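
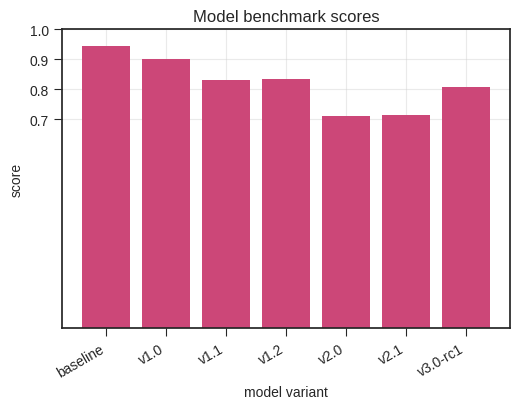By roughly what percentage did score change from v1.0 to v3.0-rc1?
v1.0 ≈ 0.9, v3.0-rc1 ≈ 0.8; (0.8 − 0.9) / 0.9 ≈ -11.1%.

≈ -11.1%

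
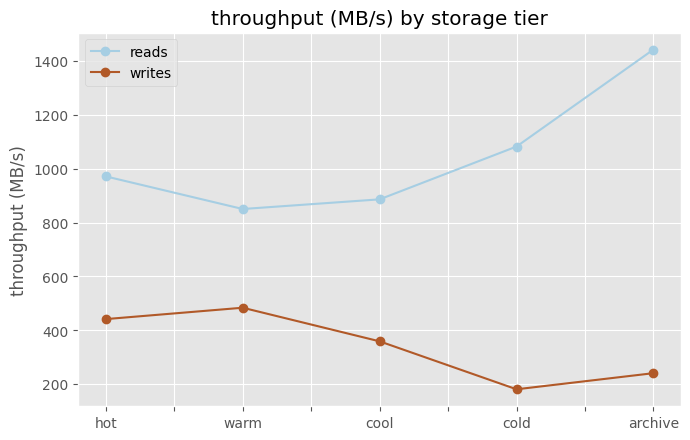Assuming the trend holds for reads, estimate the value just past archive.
≈ 1700

Last three: 800, 1000, 1400 → slope ≈ 300/step → next ≈ 1700.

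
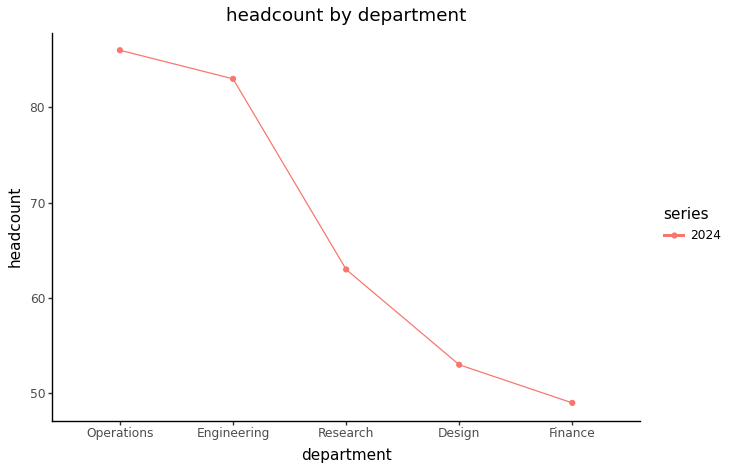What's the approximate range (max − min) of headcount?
≈ 35

Max Operations ≈ 85, min Finance ≈ 50; range ≈ 35.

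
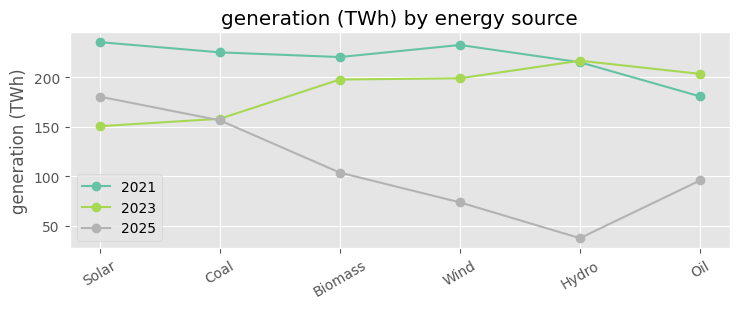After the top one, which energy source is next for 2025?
Top 3 for 2025: Solar ≈ 180, Coal ≈ 160, Biomass ≈ 100.

Coal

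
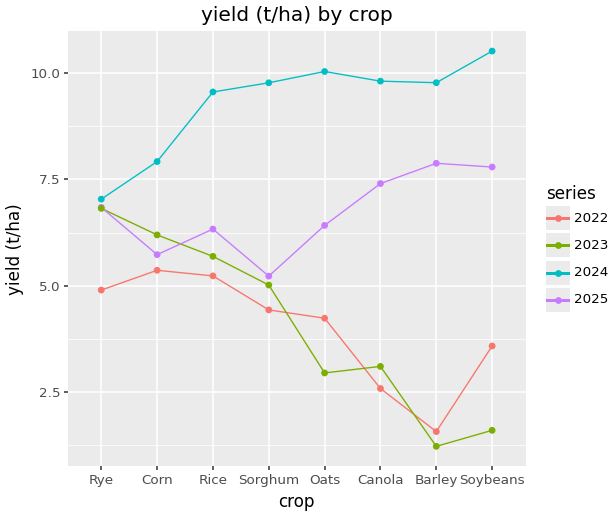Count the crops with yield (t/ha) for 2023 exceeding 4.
4

Above 4: Rye, Corn, Rice, Sorghum.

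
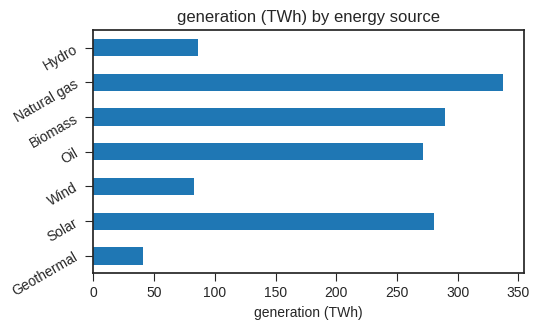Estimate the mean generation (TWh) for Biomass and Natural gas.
(300 + 350) / 2 ≈ 325.

≈ 325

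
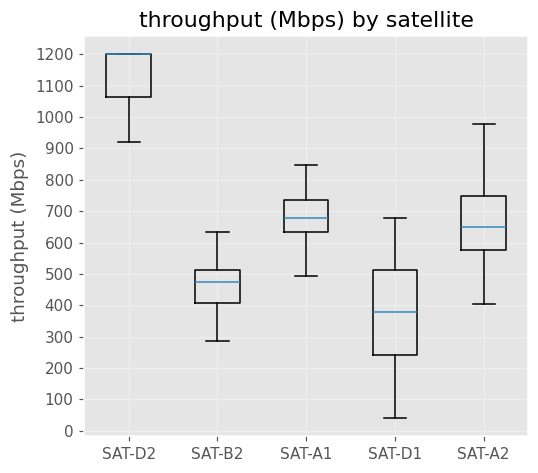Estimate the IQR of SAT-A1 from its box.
Q3 ≈ 700, Q1 ≈ 600; IQR ≈ 100.

≈ 100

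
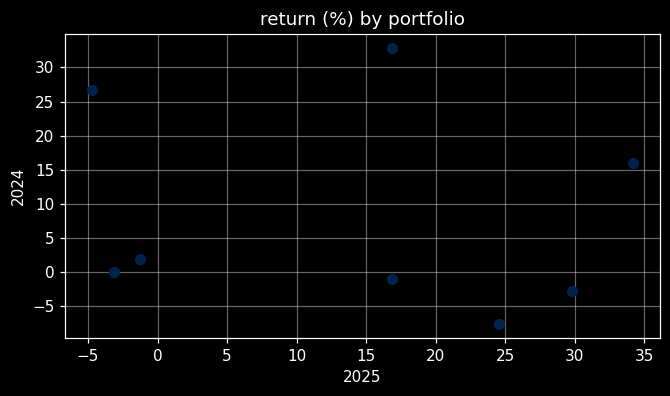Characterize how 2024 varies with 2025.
no clear correlation

Points are roughly uncorrelated; weak (|r| ≈ 0.2).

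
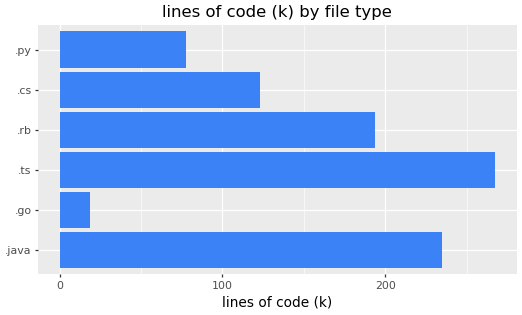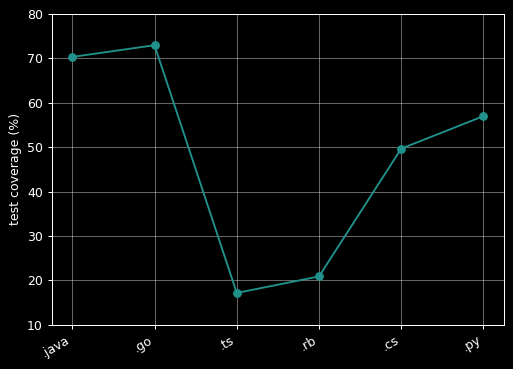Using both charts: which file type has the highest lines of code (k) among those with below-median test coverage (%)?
Chart 2 median test coverage (%) ≈ 50; below-median file types: .ts, .rb, .cs. Among those, .ts has the highest lines of code (k) (≈ 275).

.ts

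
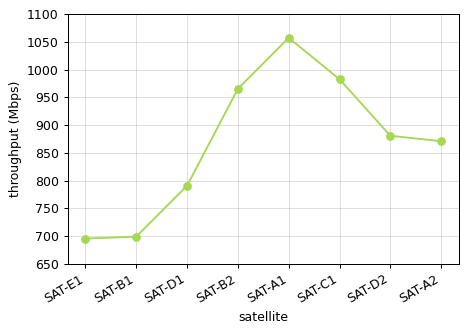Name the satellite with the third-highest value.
Top 4: SAT-A1 ≈ 1050, SAT-C1 ≈ 1000, SAT-B2 ≈ 950, SAT-D2 ≈ 900.

SAT-B2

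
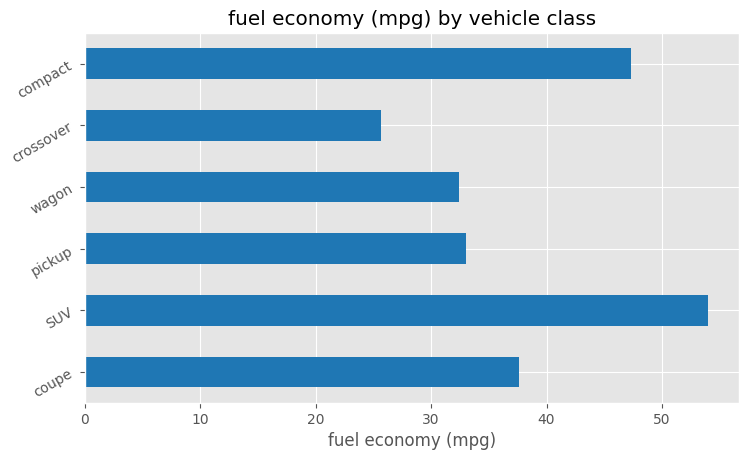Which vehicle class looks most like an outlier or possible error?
SUV ≈ 55; the rest sit between ≈ 25 and ≈ 45.

SUV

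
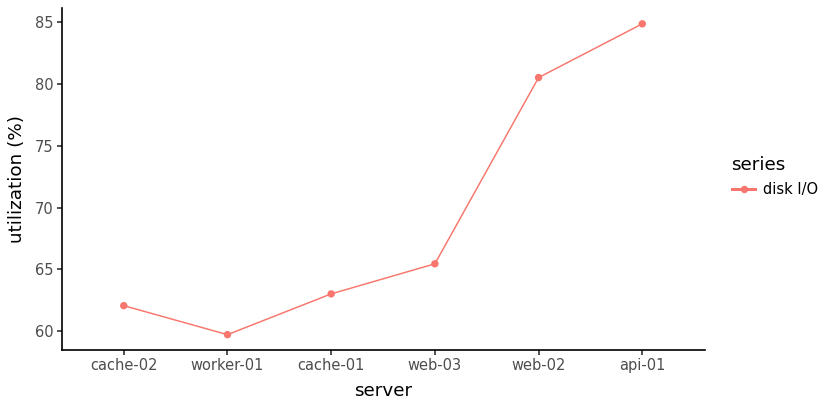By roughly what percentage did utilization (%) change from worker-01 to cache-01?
worker-01 ≈ 60, cache-01 ≈ 65; (65 − 60) / 60 ≈ +8.3%.

≈ +8.3%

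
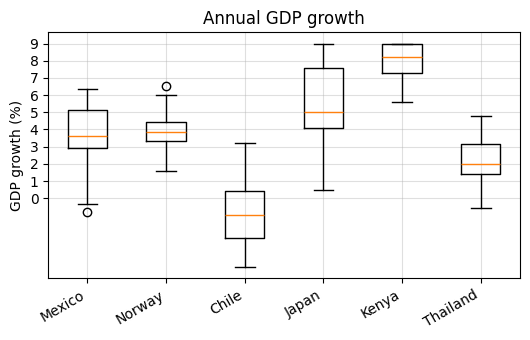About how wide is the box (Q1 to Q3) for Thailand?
Q3 ≈ 3, Q1 ≈ 1; IQR ≈ 2.

≈ 2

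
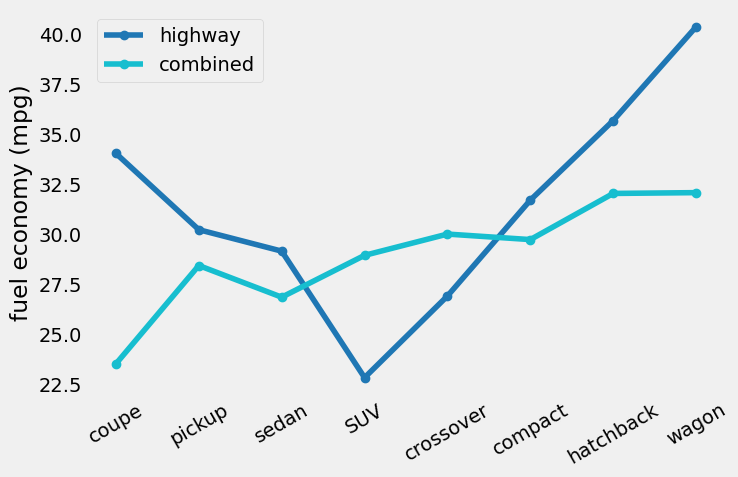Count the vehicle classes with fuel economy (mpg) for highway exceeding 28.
Above 28: coupe, pickup, sedan, compact, hatchback, wagon.

6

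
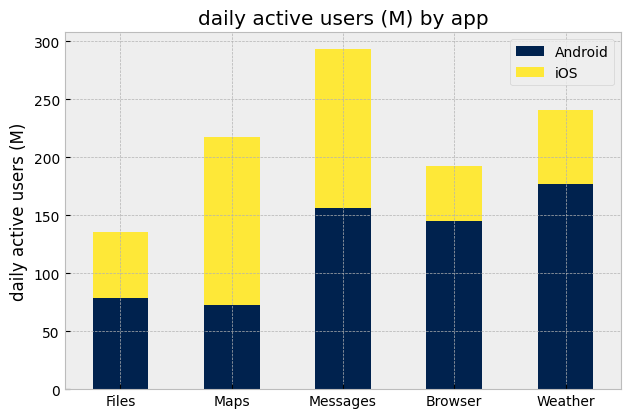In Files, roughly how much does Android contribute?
≈ 75

Android top ≈ 75, bottom ≈ 0; segment ≈ 75.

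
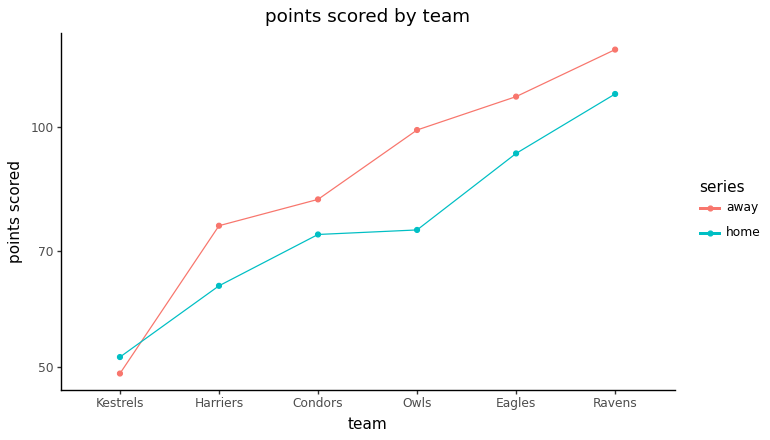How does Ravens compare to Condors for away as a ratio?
≈ 1.62×

Ravens ≈ 130, Condors ≈ 80; 130/80 ≈ 1.62.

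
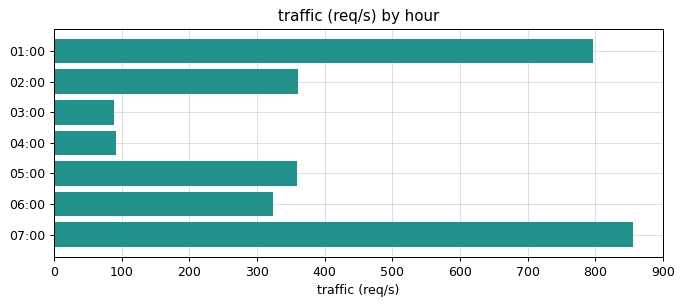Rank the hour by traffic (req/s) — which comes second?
01:00

Top 3: 07:00 ≈ 900, 01:00 ≈ 800, 02:00 ≈ 400.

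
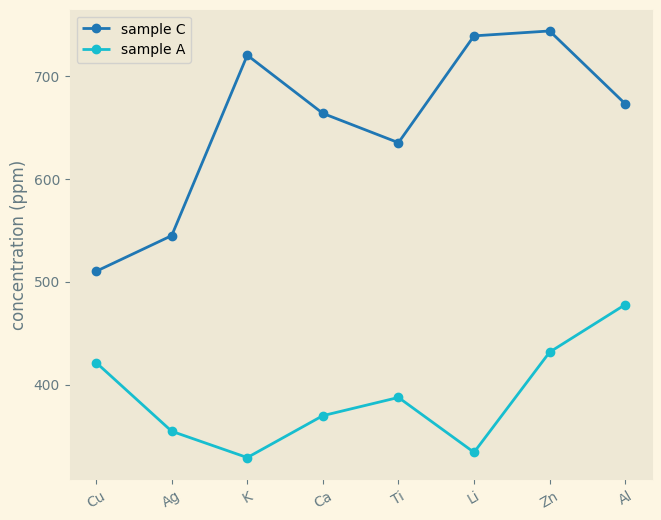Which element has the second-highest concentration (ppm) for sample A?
Top 3 for sample A: Al ≈ 500, Zn ≈ 450, Cu ≈ 400.

Zn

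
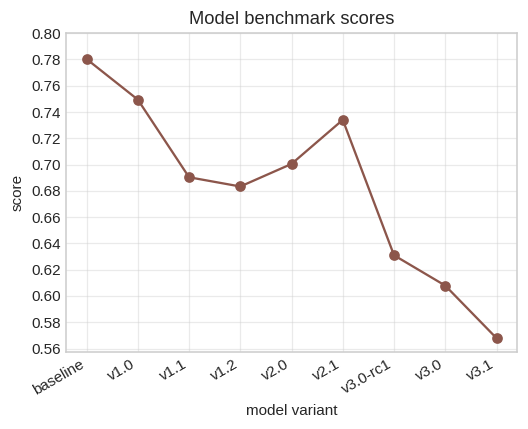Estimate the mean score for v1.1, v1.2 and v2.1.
(0.70 + 0.68 + 0.74) / 3 ≈ 0.71.

≈ 0.71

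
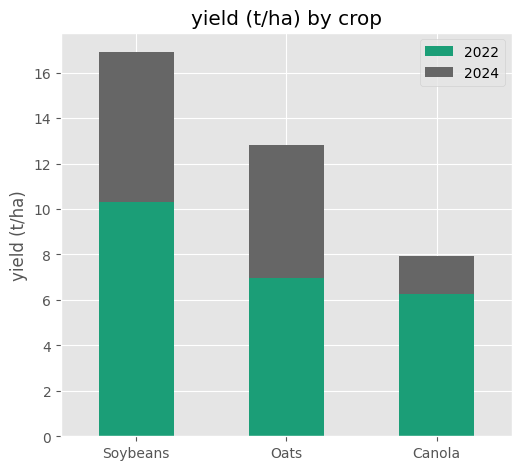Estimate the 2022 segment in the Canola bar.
2022 top ≈ 6, bottom ≈ 0; segment ≈ 6.

≈ 6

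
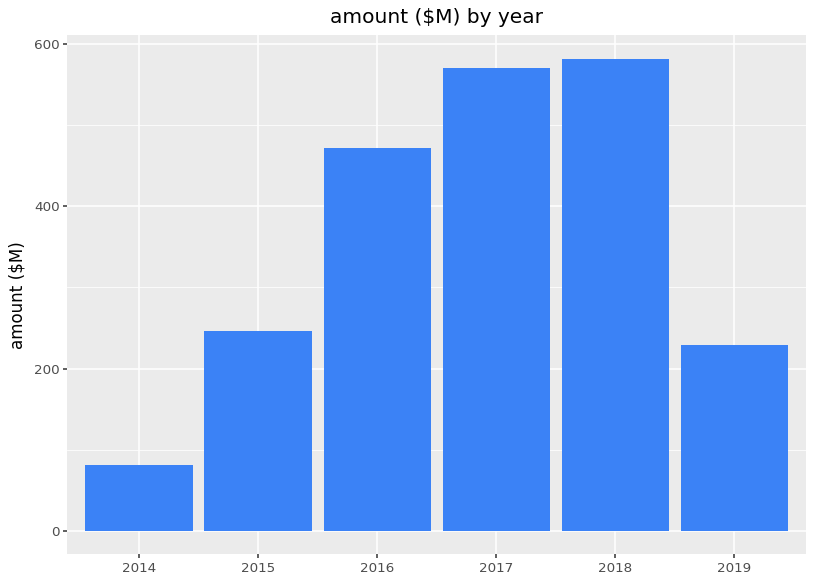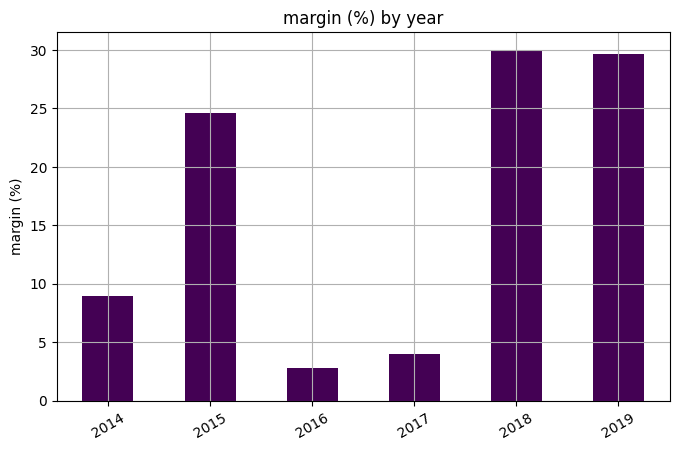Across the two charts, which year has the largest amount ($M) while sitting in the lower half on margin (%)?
Chart 2 median margin (%) ≈ 15; below-median years: 2014, 2016, 2017. Among those, 2017 has the highest amount ($M) (≈ 600).

2017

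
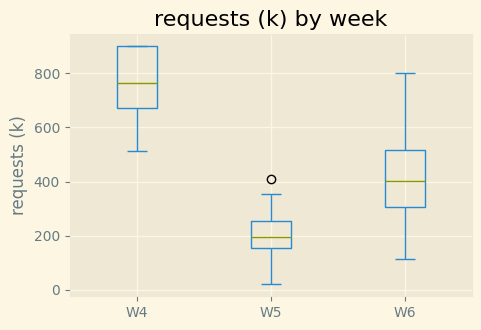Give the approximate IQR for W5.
Q3 ≈ 250, Q1 ≈ 150; IQR ≈ 100.

≈ 100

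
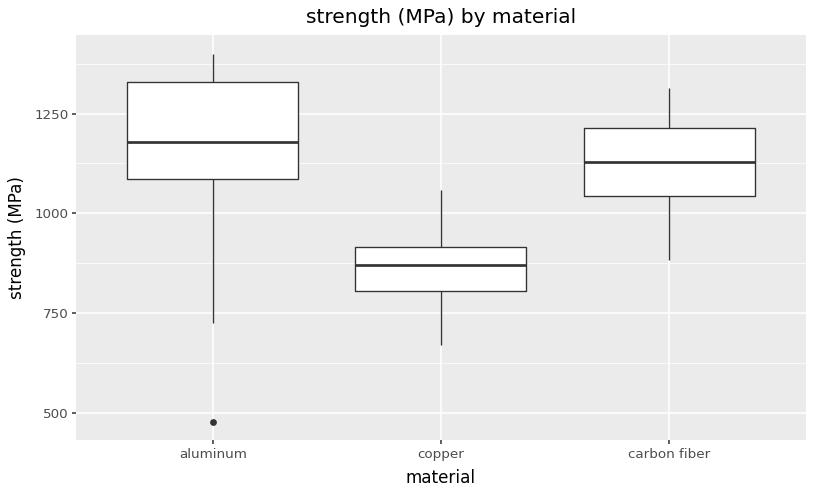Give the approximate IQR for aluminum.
≈ 250

Q3 ≈ 1350, Q1 ≈ 1100; IQR ≈ 250.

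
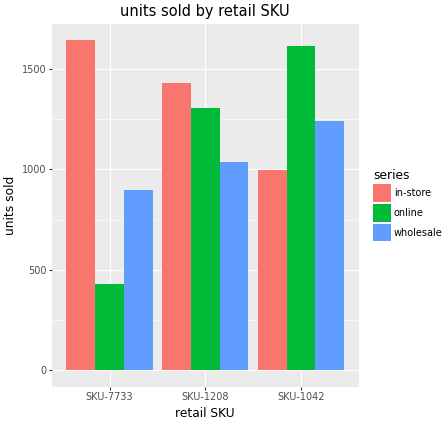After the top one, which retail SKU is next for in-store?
SKU-1208

Top 3 for in-store: SKU-7733 ≈ 1600, SKU-1208 ≈ 1400, SKU-1042 ≈ 1000.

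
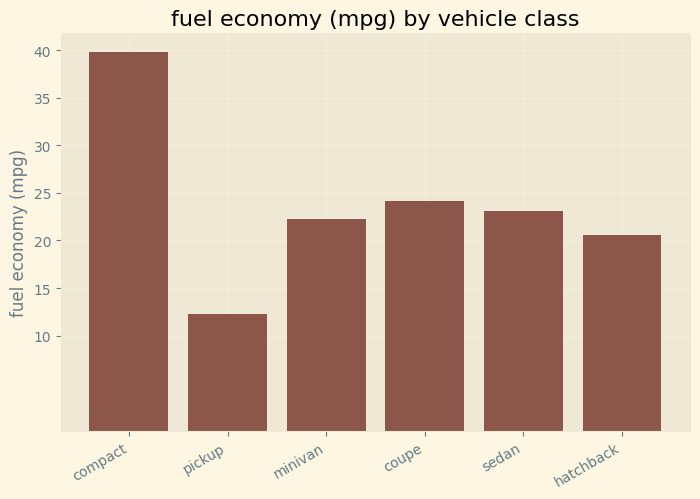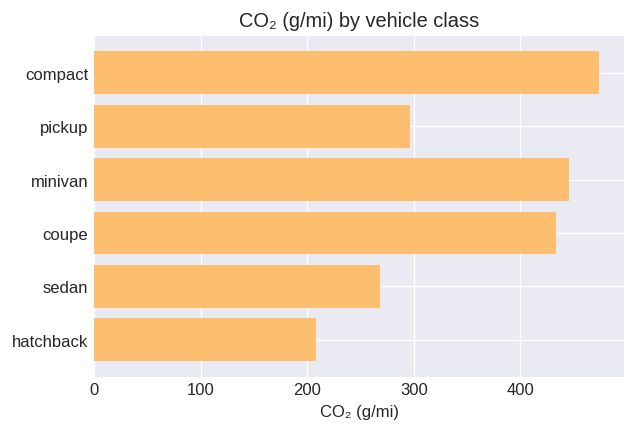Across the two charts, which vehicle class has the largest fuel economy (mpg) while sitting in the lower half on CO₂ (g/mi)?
Chart 2 median CO₂ (g/mi) ≈ 350; below-median vehicle classes: pickup, sedan, hatchback. Among those, sedan has the highest fuel economy (mpg) (≈ 25).

sedan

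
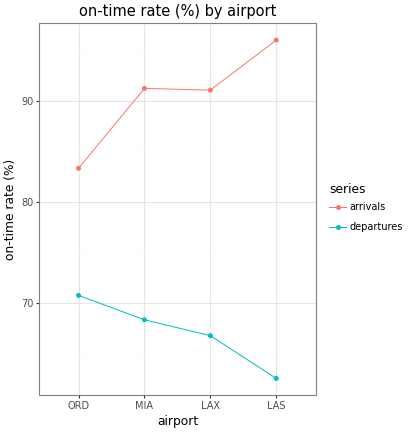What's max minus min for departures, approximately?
Max ORD ≈ 70, min LAS ≈ 65; range ≈ 5.

≈ 5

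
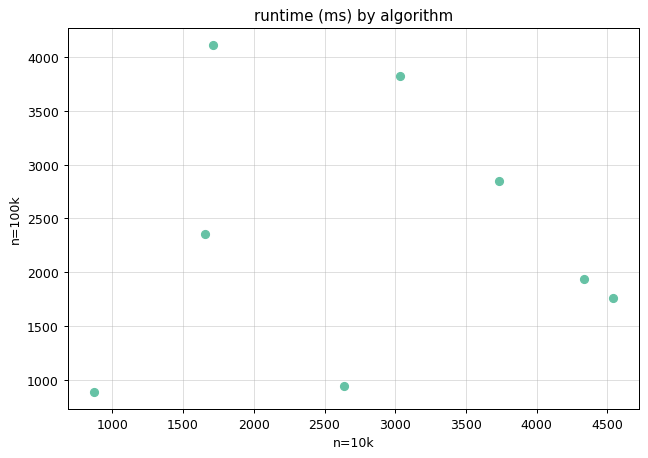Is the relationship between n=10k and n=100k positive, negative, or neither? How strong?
Points are roughly uncorrelated; weak (|r| ≈ 0.0).

no clear correlation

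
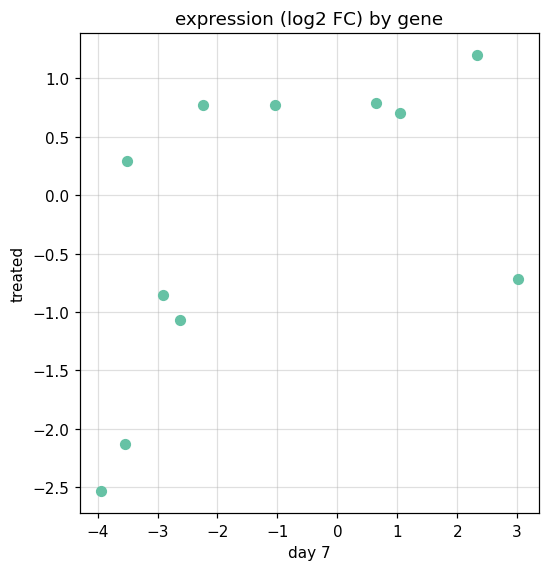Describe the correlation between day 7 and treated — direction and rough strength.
Points are positively correlated; moderate (|r| ≈ 0.6).

positive, moderate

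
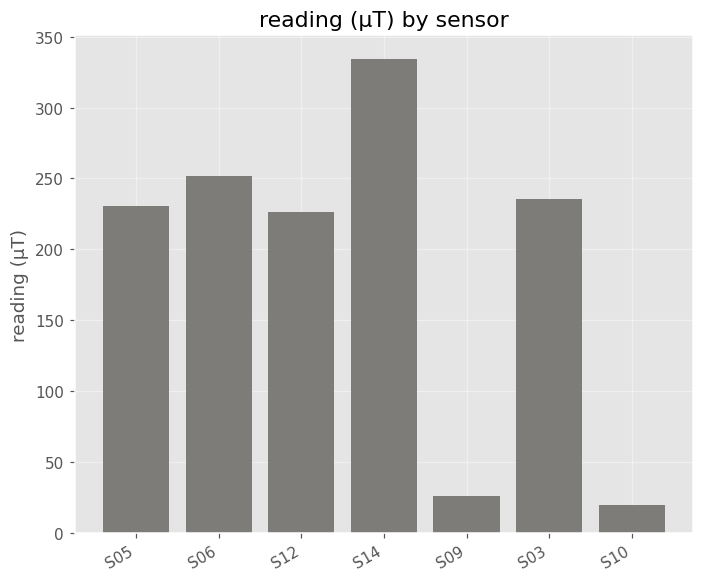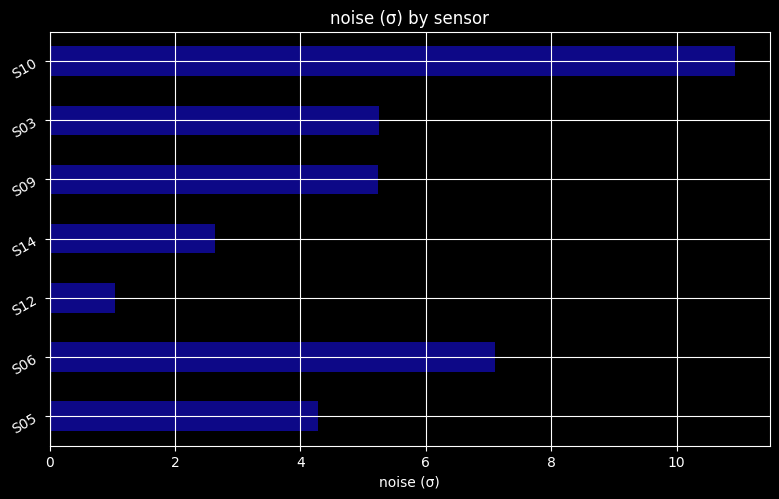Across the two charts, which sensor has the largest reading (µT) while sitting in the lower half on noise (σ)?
Chart 2 median noise (σ) ≈ 6; below-median sensors: S05, S12, S14. Among those, S14 has the highest reading (µT) (≈ 350).

S14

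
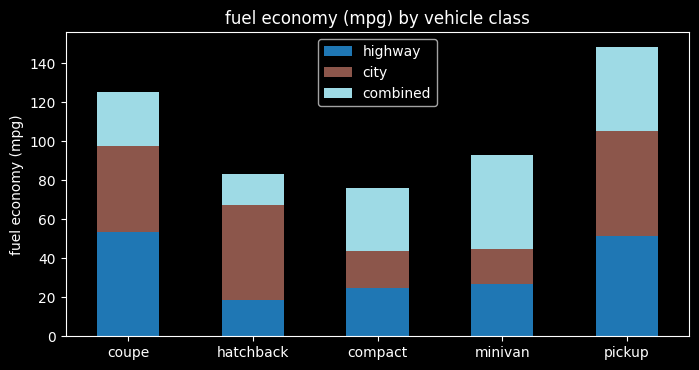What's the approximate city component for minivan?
city top ≈ 40, bottom ≈ 20; segment ≈ 20.

≈ 20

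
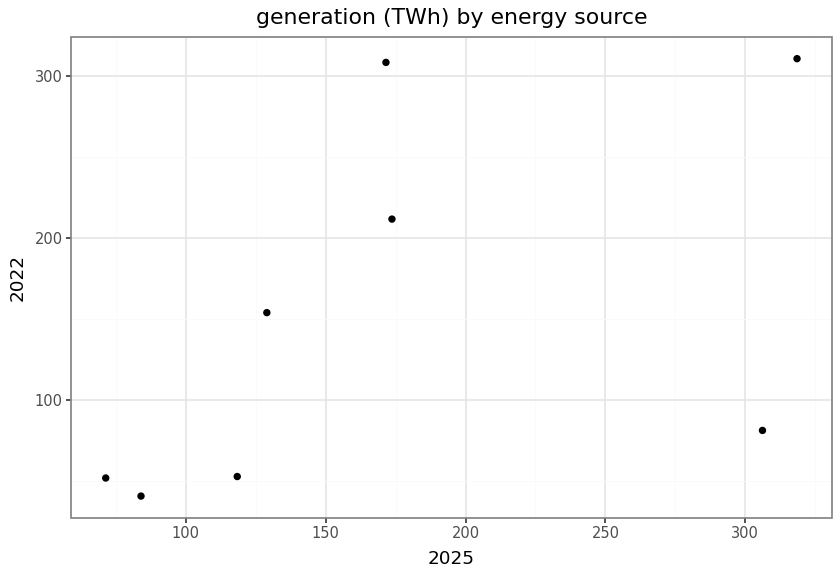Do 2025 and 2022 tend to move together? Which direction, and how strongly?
positive, moderate

Points are positively correlated; moderate (|r| ≈ 0.5).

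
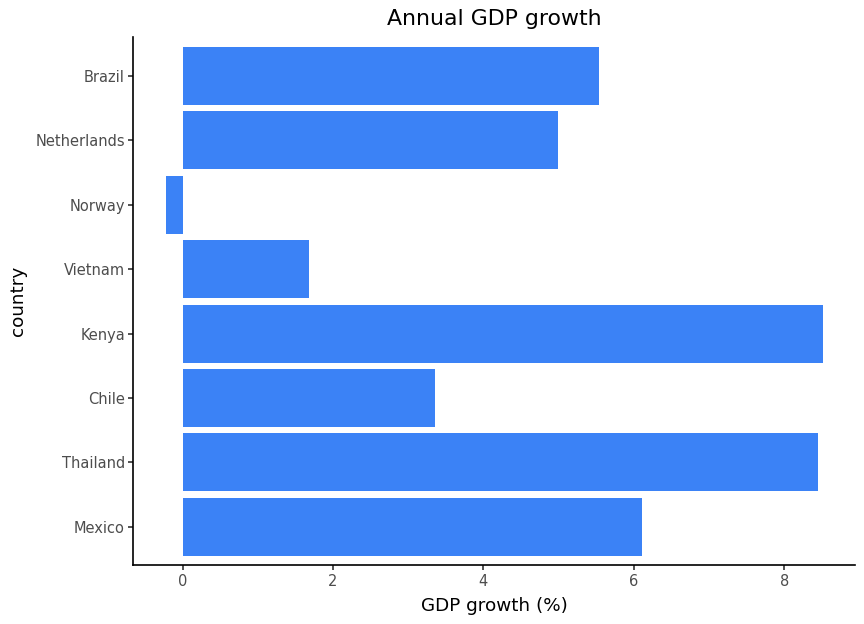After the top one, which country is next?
Thailand

Top 3: Kenya ≈ 9, Thailand ≈ 8, Mexico ≈ 6.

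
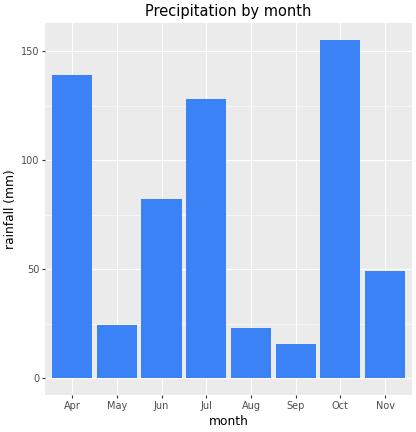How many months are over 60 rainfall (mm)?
4

Above 60: Apr, Jun, Jul, Oct.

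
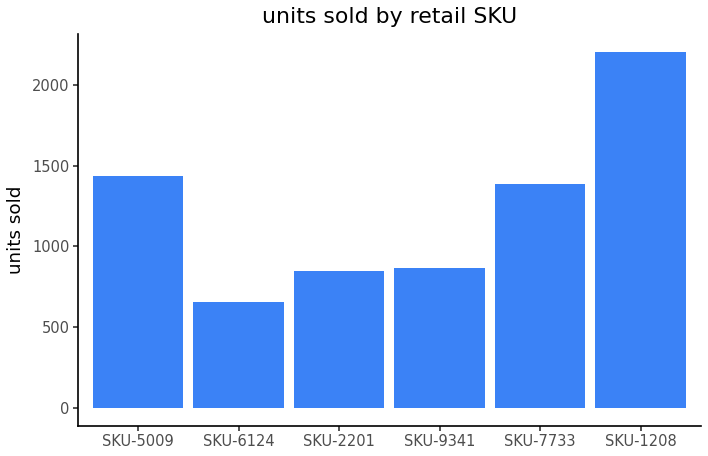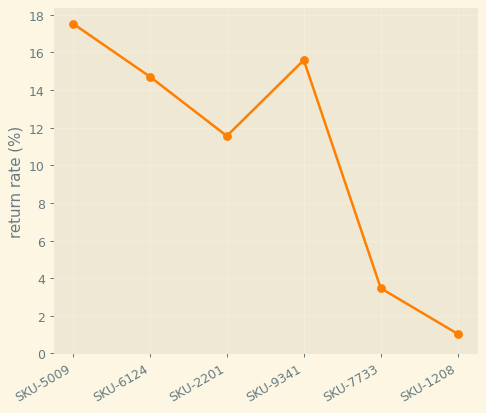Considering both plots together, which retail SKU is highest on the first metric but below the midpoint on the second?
SKU-1208

Chart 2 median return rate (%) ≈ 14; below-median retail SKUs: SKU-2201, SKU-7733, SKU-1208. Among those, SKU-1208 has the highest units sold (≈ 2000).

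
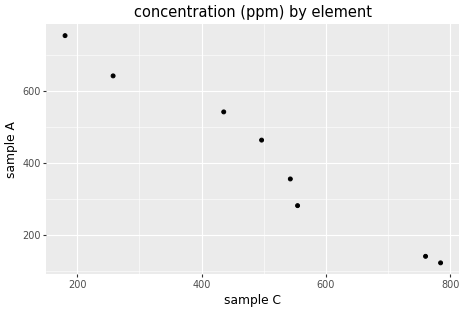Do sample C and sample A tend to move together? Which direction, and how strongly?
negative, strong

Points are negatively correlated; strong (|r| ≈ 1.0).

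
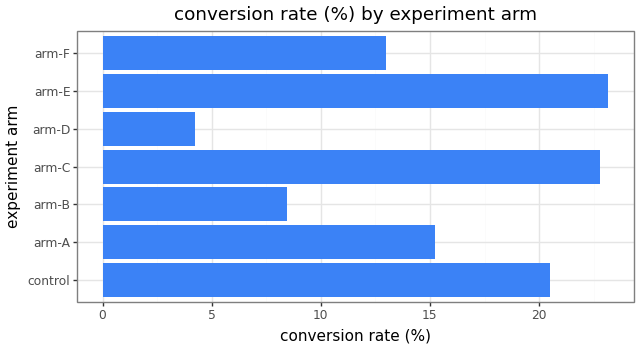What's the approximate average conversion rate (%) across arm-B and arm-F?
(8 + 12) / 2 ≈ 10.

≈ 10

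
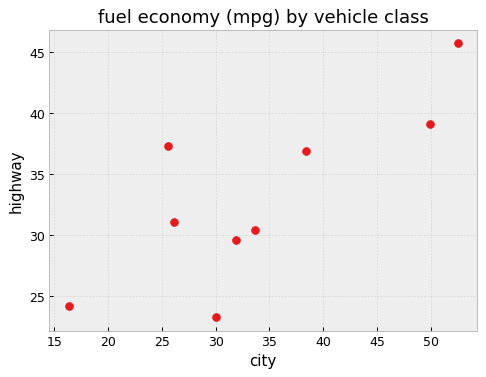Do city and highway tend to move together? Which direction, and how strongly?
positive, strong

Points are positively correlated; strong (|r| ≈ 0.8).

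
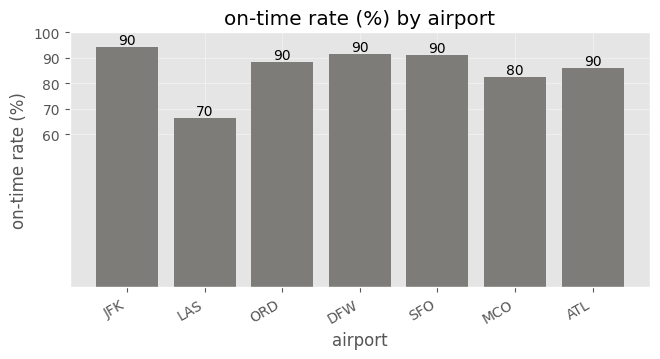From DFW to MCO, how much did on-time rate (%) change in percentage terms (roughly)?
≈ -11.1%

DFW ≈ 90, MCO ≈ 80; (80 − 90) / 90 ≈ -11.1%.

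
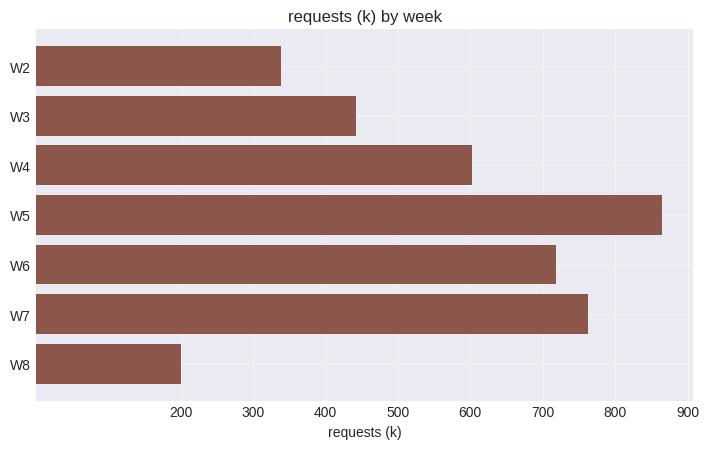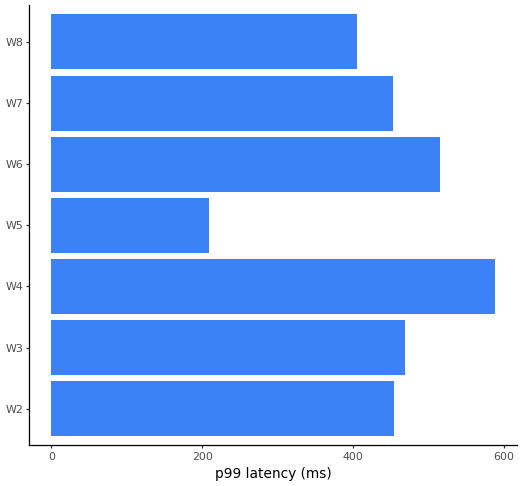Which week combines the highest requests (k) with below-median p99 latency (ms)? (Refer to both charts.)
Chart 2 median p99 latency (ms) ≈ 500; below-median weeks: W5, W7, W8. Among those, W5 has the highest requests (k) (≈ 900).

W5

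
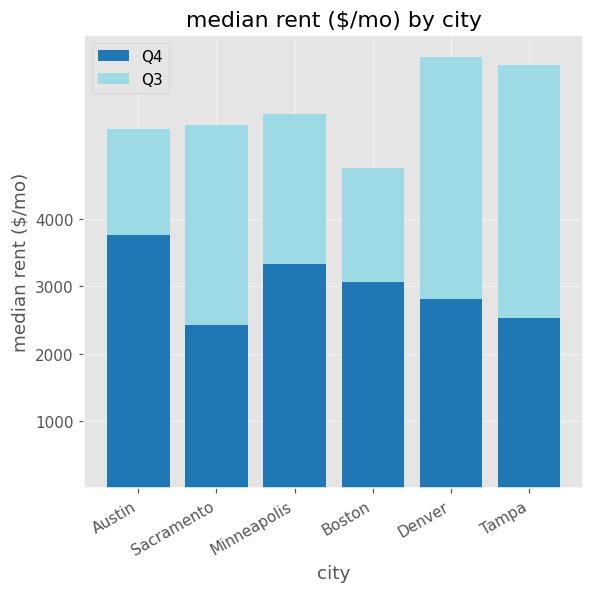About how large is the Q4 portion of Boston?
Q4 top ≈ 3000, bottom ≈ 0; segment ≈ 3000.

≈ 3000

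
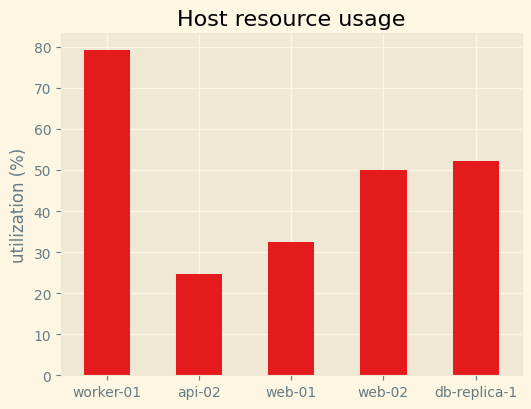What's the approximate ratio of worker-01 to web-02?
worker-01 ≈ 80, web-02 ≈ 50; 80/50 ≈ 1.6.

≈ 1.6×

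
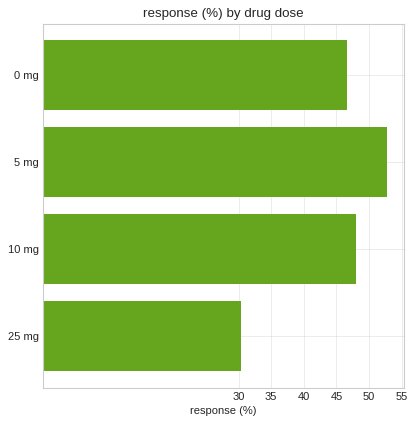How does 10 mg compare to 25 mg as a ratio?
≈ 1.67×

10 mg ≈ 50, 25 mg ≈ 30; 50/30 ≈ 1.67.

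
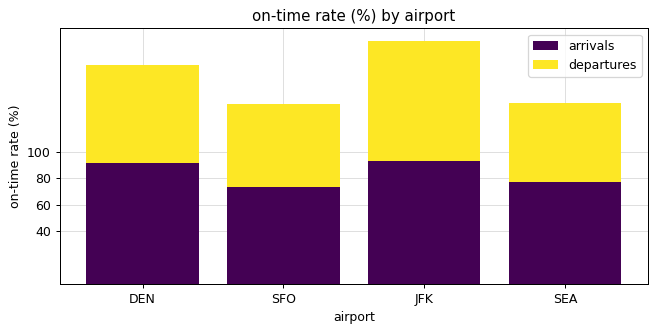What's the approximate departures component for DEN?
≈ 60

departures top ≈ 160, bottom ≈ 100; segment ≈ 60.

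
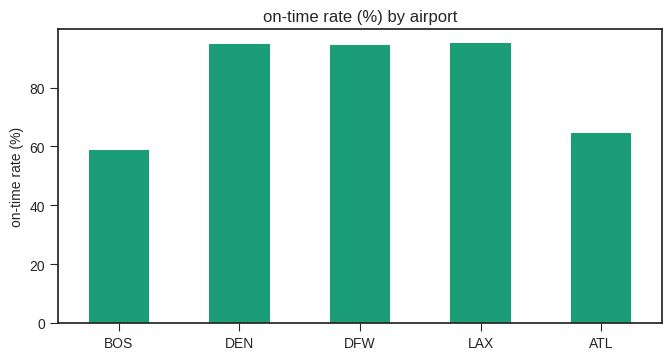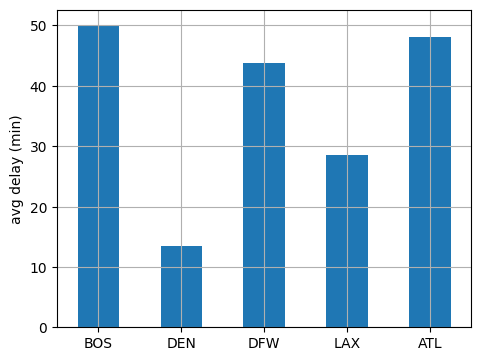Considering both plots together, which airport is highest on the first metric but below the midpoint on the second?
LAX

Chart 2 median avg delay (min) ≈ 45; below-median airports: DEN, LAX. Among those, LAX has the highest on-time rate (%) (≈ 100).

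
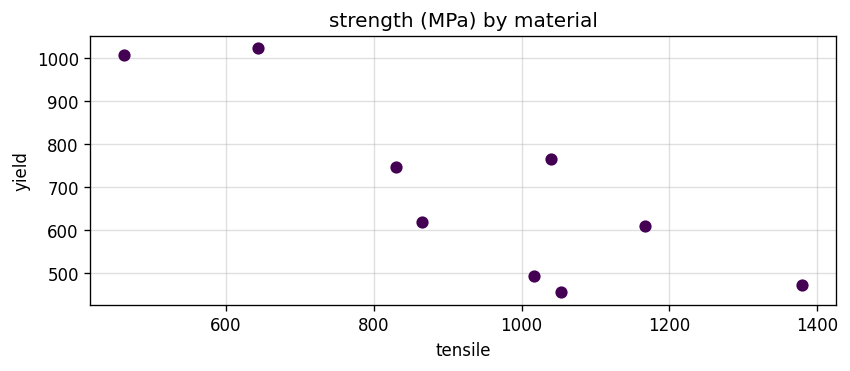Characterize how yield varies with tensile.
Points are negatively correlated; strong (|r| ≈ 0.8).

negative, strong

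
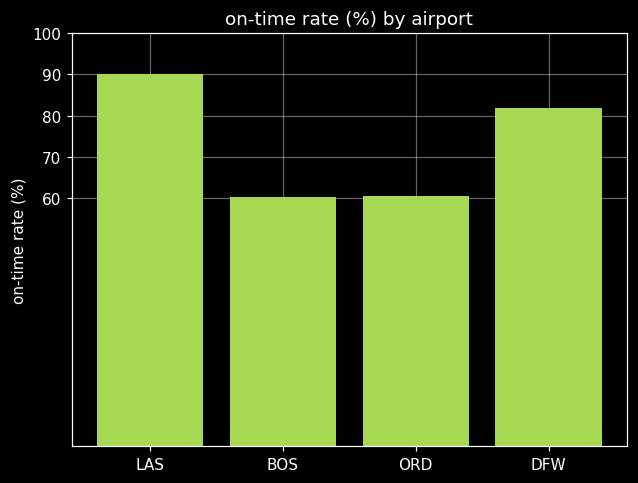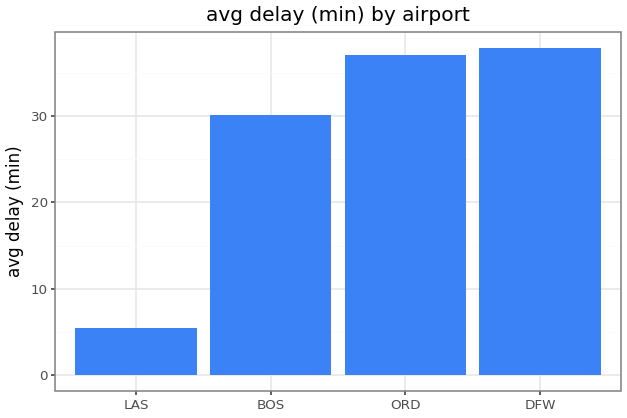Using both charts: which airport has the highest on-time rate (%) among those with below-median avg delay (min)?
LAS

Chart 2 median avg delay (min) ≈ 35; below-median airports: LAS, BOS. Among those, LAS has the highest on-time rate (%) (≈ 90).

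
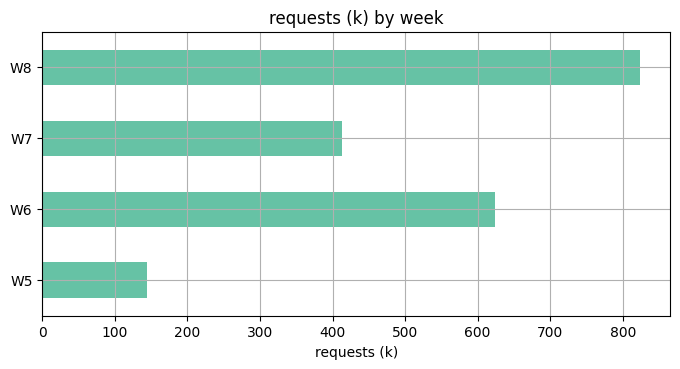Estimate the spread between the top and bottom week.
≈ 700

Max W8 ≈ 800, min W5 ≈ 100; range ≈ 700.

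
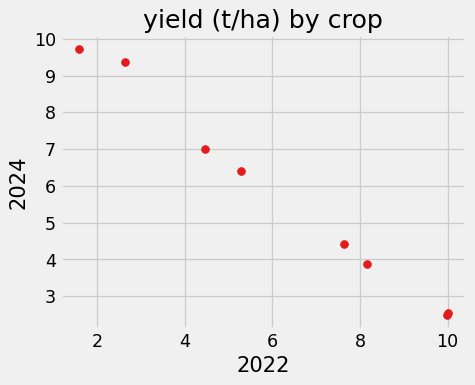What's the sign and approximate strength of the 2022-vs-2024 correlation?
Points are negatively correlated; strong (|r| ≈ 1.0).

negative, strong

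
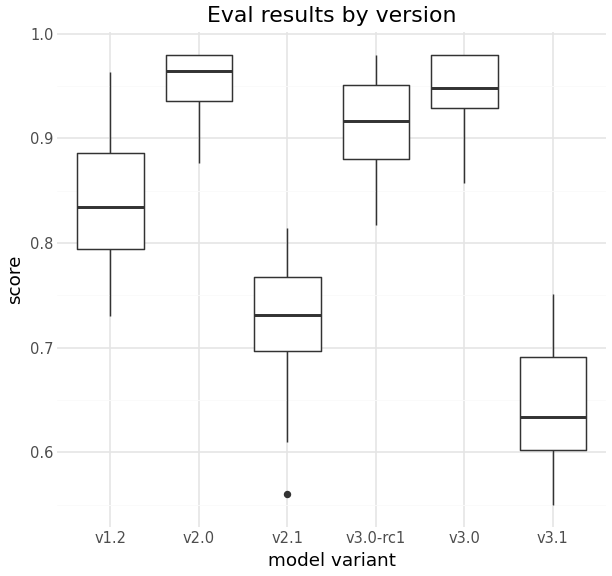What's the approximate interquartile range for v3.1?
Q3 ≈ 0.70, Q1 ≈ 0.60; IQR ≈ 0.10.

≈ 0.10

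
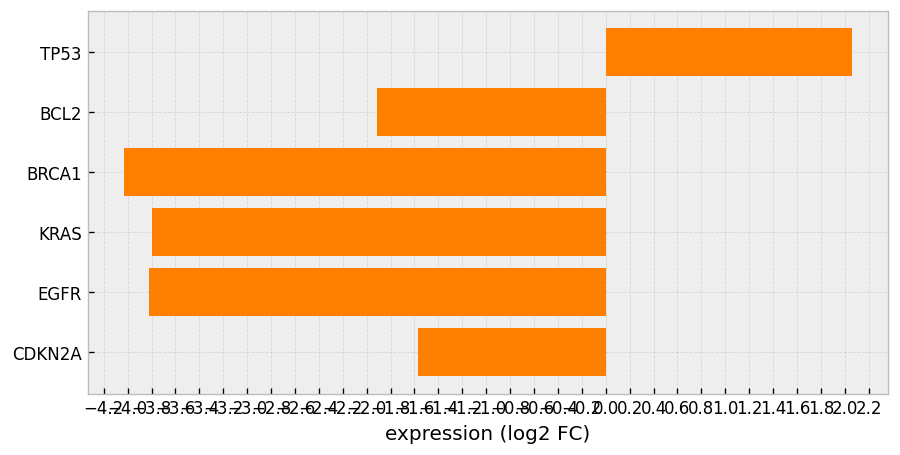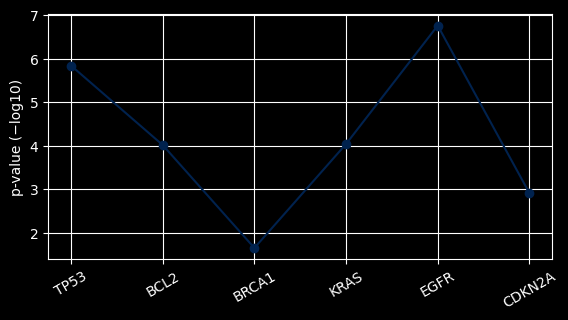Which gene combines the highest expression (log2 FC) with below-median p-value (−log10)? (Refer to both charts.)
CDKN2A

Chart 2 median p-value (−log10) ≈ 4; below-median genes: BCL2, BRCA1, CDKN2A. Among those, CDKN2A has the highest expression (log2 FC) (≈ -1.6).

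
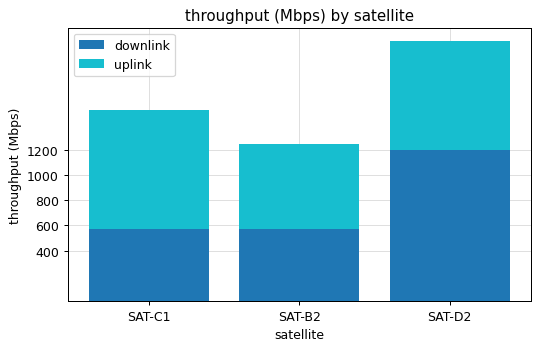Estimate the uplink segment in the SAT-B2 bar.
uplink top ≈ 1200, bottom ≈ 600; segment ≈ 600.

≈ 600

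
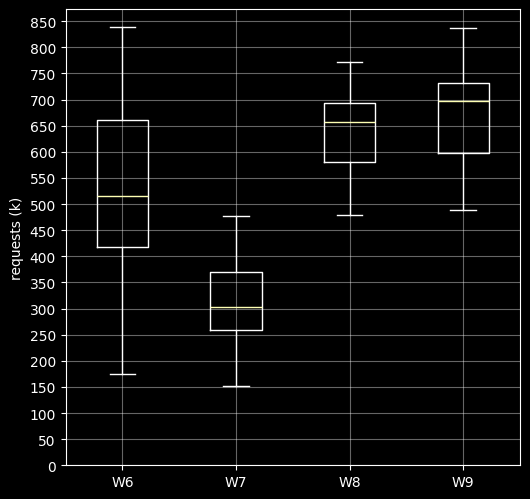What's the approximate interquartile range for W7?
≈ 100

Q3 ≈ 350, Q1 ≈ 250; IQR ≈ 100.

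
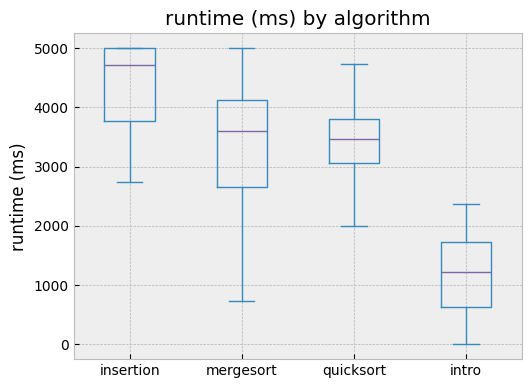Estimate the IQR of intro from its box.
Q3 ≈ 1500, Q1 ≈ 500; IQR ≈ 1000.

≈ 1000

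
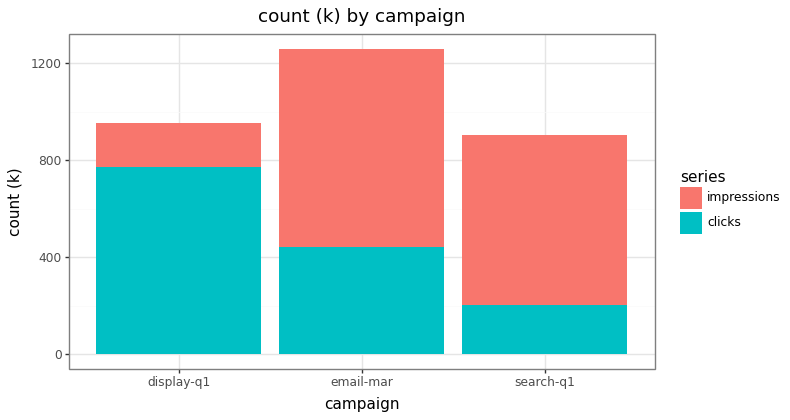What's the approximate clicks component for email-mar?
≈ 400

clicks top ≈ 400, bottom ≈ 0; segment ≈ 400.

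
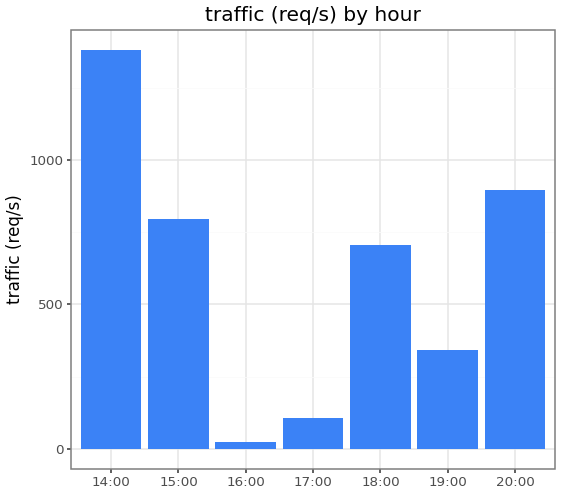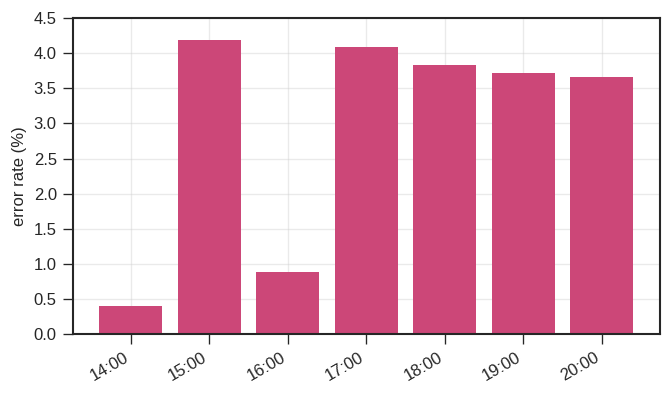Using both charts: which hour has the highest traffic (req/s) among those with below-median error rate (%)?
Chart 2 median error rate (%) ≈ 3.5; below-median hours: 14:00, 16:00, 20:00. Among those, 14:00 has the highest traffic (req/s) (≈ 1400).

14:00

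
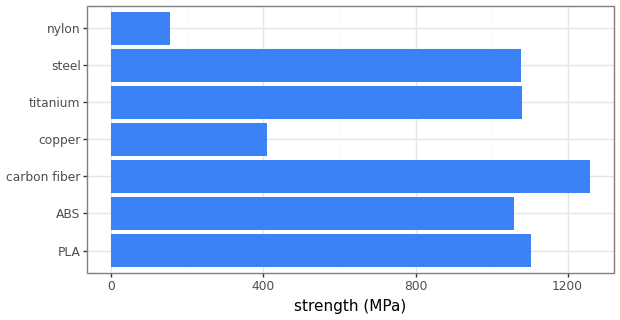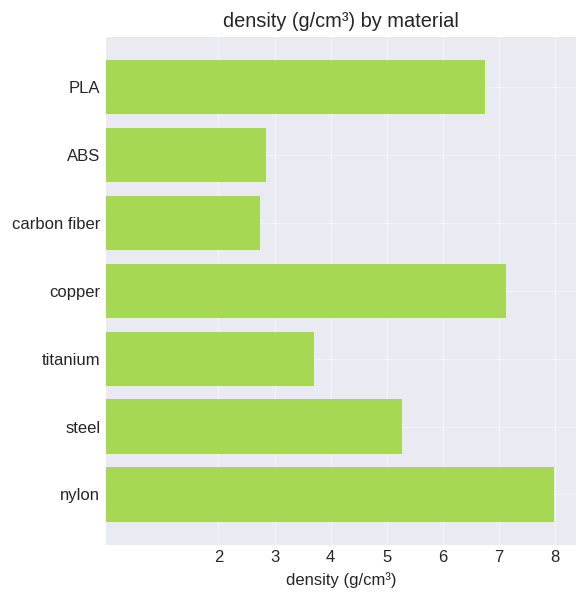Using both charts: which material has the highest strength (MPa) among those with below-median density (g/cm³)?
Chart 2 median density (g/cm³) ≈ 5; below-median materials: ABS, carbon fiber, titanium. Among those, carbon fiber has the highest strength (MPa) (≈ 1200).

carbon fiber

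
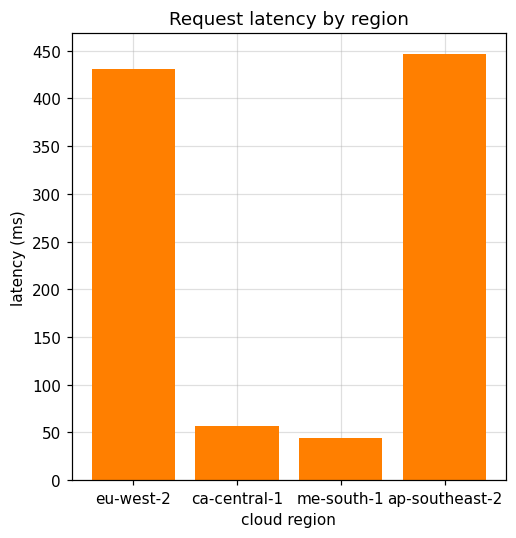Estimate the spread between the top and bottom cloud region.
Max ap-southeast-2 ≈ 450, min me-south-1 ≈ 50; range ≈ 400.

≈ 400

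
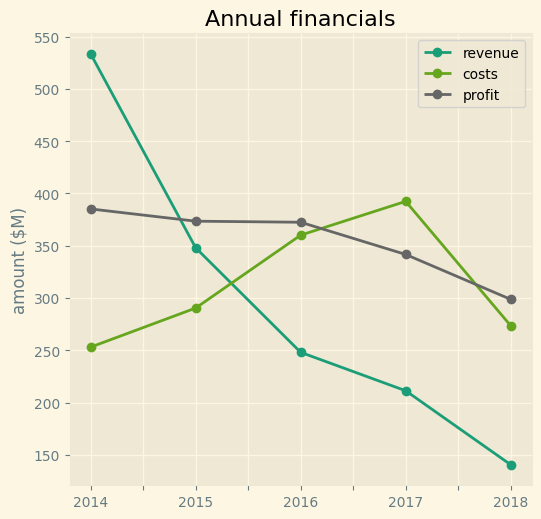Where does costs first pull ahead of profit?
2016: costs ≈ 350 vs profit ≈ 350 (not yet); 2017: costs ≈ 400 vs profit ≈ 350 (first crossover).

2017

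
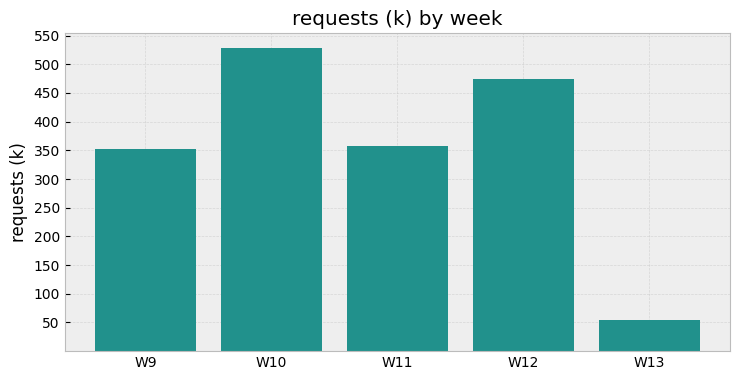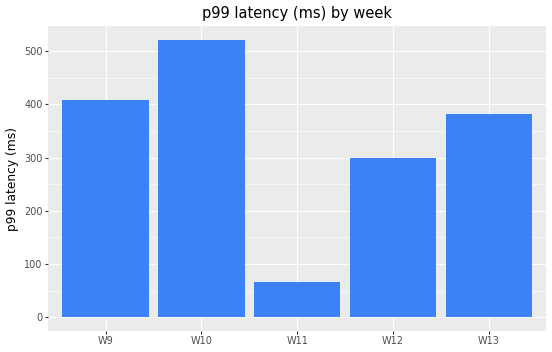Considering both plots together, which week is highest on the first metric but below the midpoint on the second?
Chart 2 median p99 latency (ms) ≈ 400; below-median weeks: W11, W12. Among those, W12 has the highest requests (k) (≈ 450).

W12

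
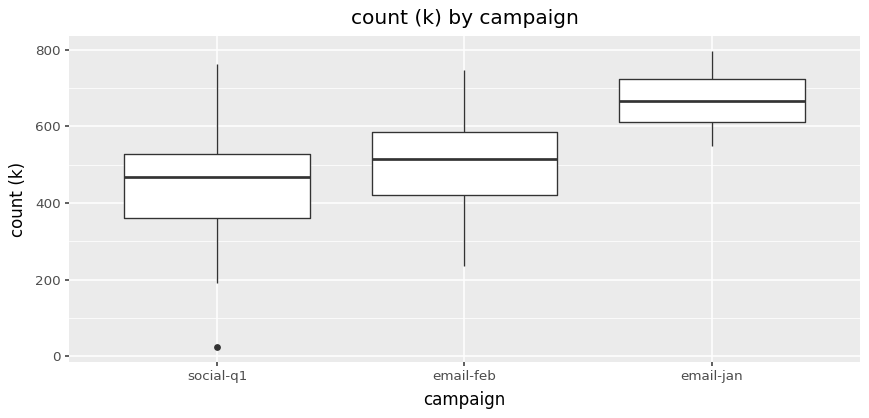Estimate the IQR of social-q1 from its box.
≈ 160

Q3 ≈ 520, Q1 ≈ 360; IQR ≈ 160.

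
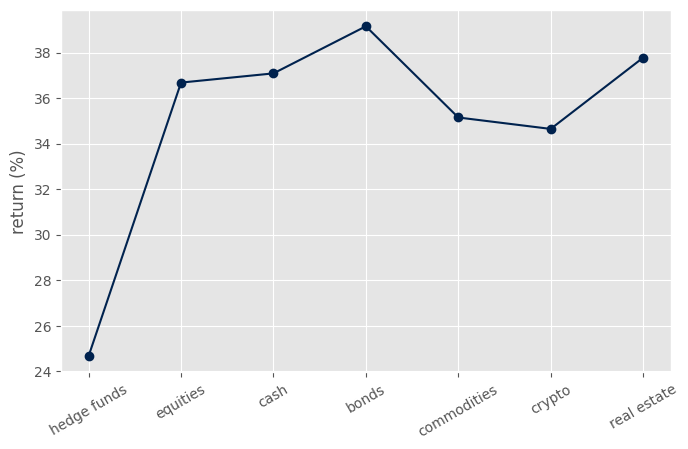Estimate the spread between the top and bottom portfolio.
≈ 16

Max bonds ≈ 40, min hedge funds ≈ 24; range ≈ 16.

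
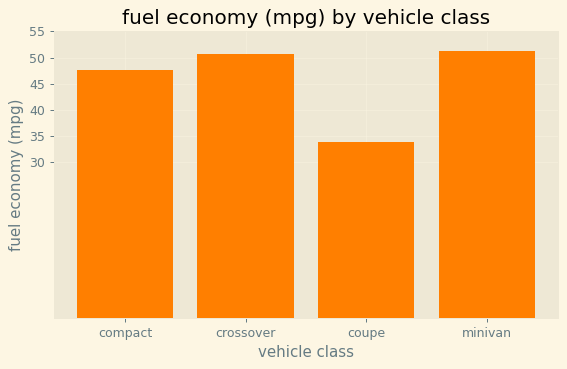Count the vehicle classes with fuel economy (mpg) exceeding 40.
3

Above 40: compact, crossover, minivan.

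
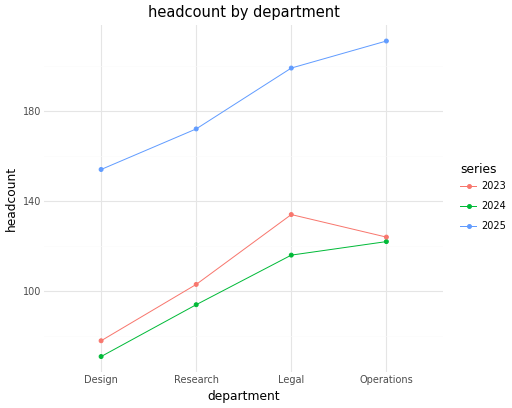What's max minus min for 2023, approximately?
≈ 60

Max Legal ≈ 140, min Design ≈ 80; range ≈ 60.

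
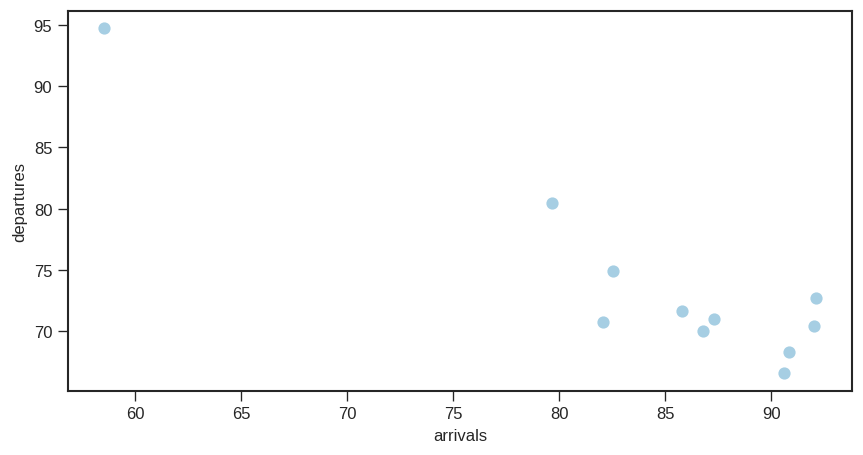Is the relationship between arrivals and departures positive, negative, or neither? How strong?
negative, strong

Points are negatively correlated; strong (|r| ≈ 0.9).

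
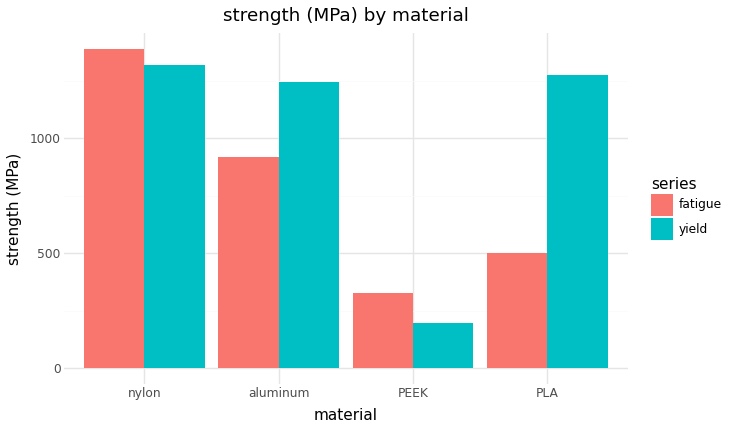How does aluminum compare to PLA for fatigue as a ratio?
≈ 1.67×

aluminum ≈ 1000, PLA ≈ 600; 1000/600 ≈ 1.67.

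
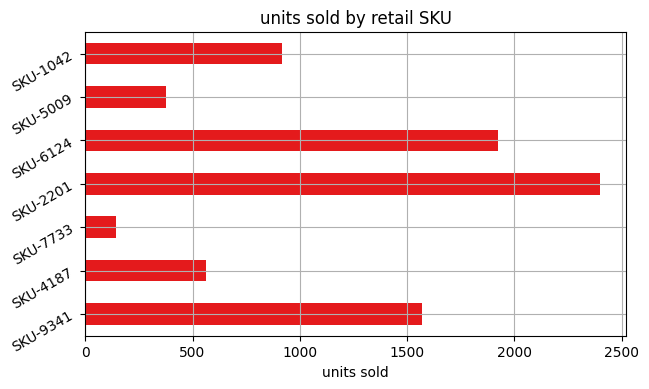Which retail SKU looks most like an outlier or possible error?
SKU-2201

SKU-2201 ≈ 2400; the rest sit between ≈ 200 and ≈ 2000.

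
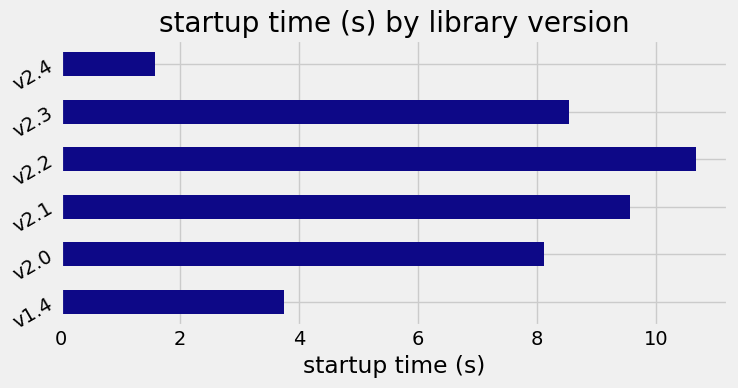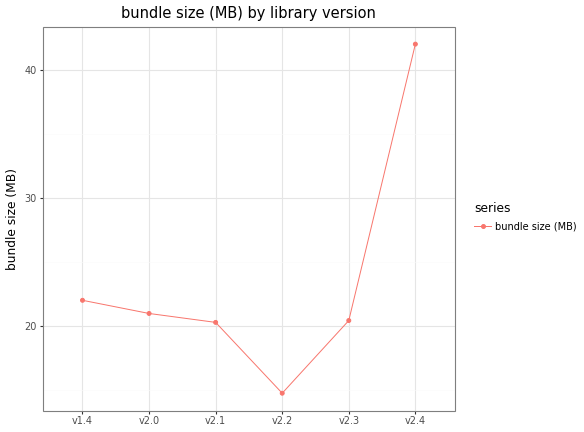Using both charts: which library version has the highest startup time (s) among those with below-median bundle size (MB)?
v2.2

Chart 2 median bundle size (MB) ≈ 20; below-median library versions: v2.1, v2.2, v2.3. Among those, v2.2 has the highest startup time (s) (≈ 11).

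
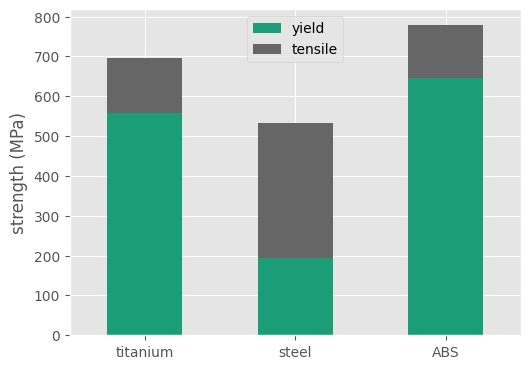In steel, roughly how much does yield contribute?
yield top ≈ 200, bottom ≈ 0; segment ≈ 200.

≈ 200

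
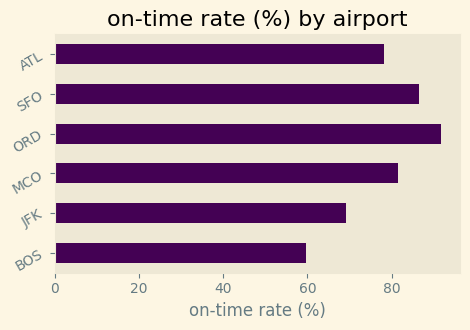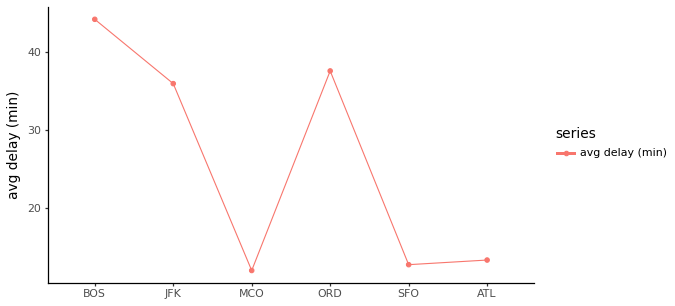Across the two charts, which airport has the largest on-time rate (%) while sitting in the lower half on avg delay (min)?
Chart 2 median avg delay (min) ≈ 25; below-median airports: MCO, SFO, ATL. Among those, SFO has the highest on-time rate (%) (≈ 90).

SFO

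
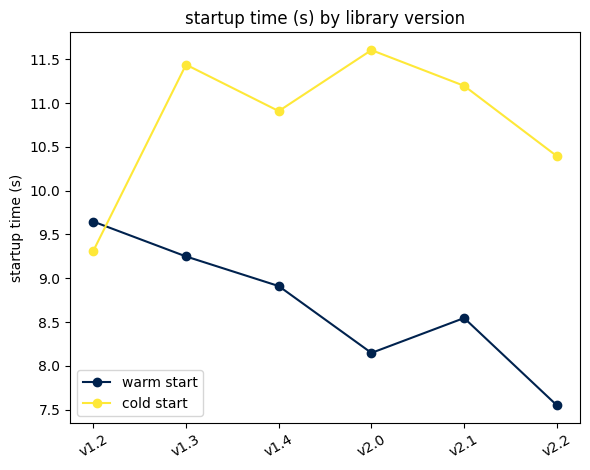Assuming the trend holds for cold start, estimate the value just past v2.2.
Last three: 11.5, 11.0, 10.5 → slope ≈ -0.5/step → next ≈ 10.

≈ 10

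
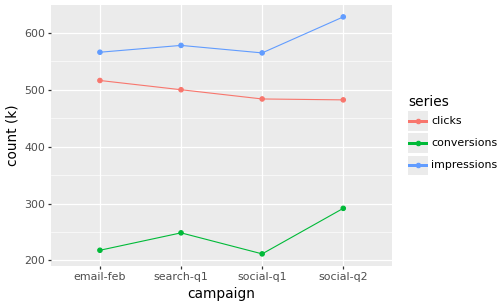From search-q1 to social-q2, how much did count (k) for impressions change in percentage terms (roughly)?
search-q1 ≈ 600, social-q2 ≈ 650; (650 − 600) / 600 ≈ +8.3%.

≈ +8.3%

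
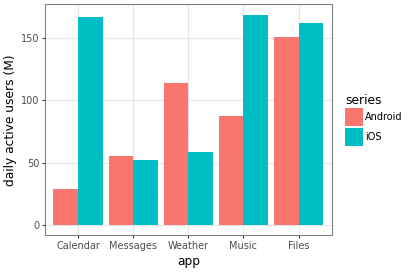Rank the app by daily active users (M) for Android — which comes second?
Weather

Top 3 for Android: Files ≈ 160, Weather ≈ 120, Music ≈ 80.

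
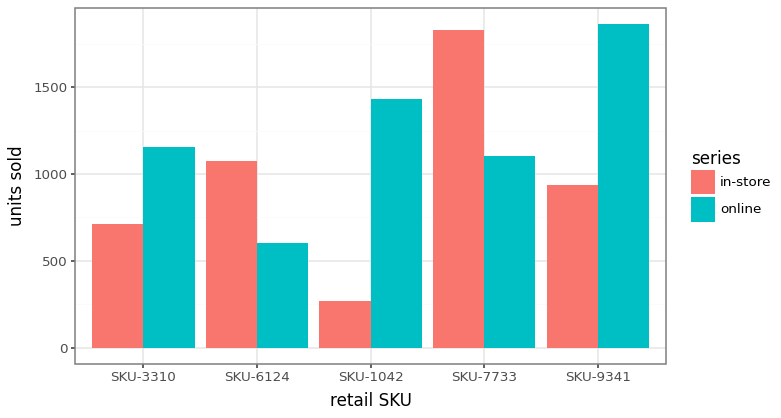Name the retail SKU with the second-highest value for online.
SKU-1042

Top 3 for online: SKU-9341 ≈ 1800, SKU-1042 ≈ 1400, SKU-3310 ≈ 1200.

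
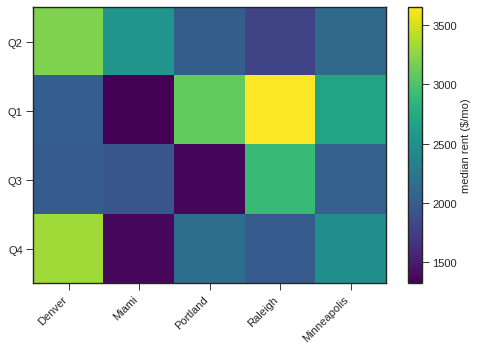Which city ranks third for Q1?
Top 4 for Q1: Raleigh ≈ 3600, Portland ≈ 3000, Minneapolis ≈ 2600, Denver ≈ 2000.

Minneapolis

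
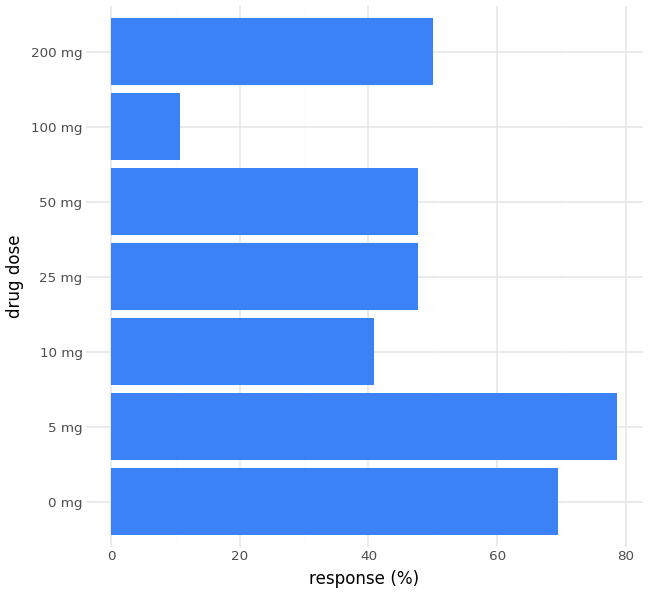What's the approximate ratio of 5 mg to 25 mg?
5 mg ≈ 80, 25 mg ≈ 50; 80/50 ≈ 1.6.

≈ 1.6×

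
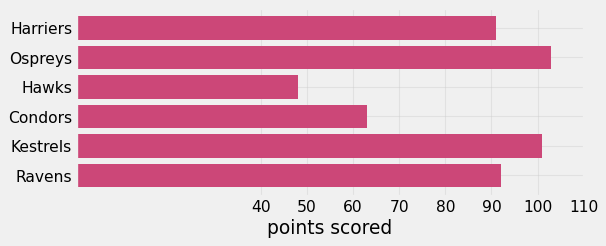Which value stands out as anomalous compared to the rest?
Hawks ≈ 50; the rest sit between ≈ 60 and ≈ 100.

Hawks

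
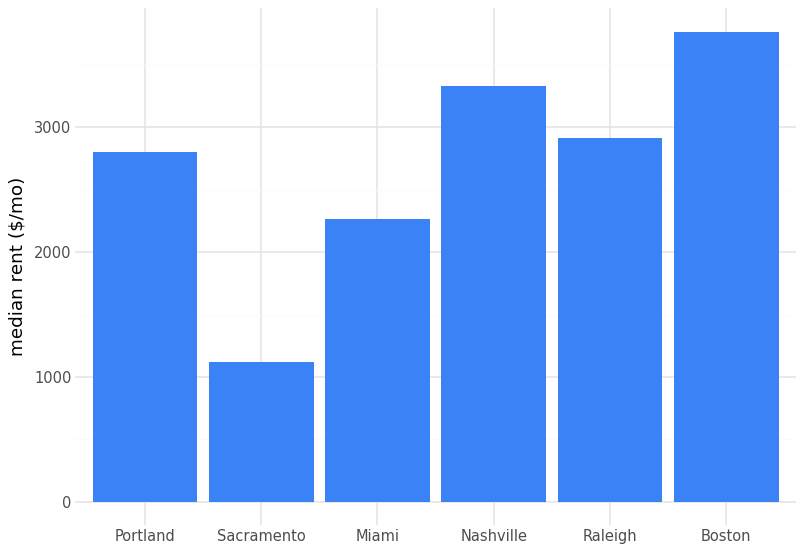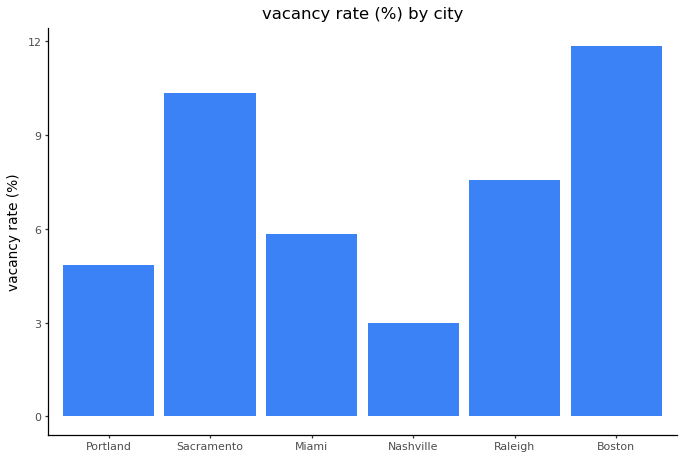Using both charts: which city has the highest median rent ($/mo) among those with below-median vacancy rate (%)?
Chart 2 median vacancy rate (%) ≈ 6; below-median cities: Portland, Miami, Nashville. Among those, Nashville has the highest median rent ($/mo) (≈ 3500).

Nashville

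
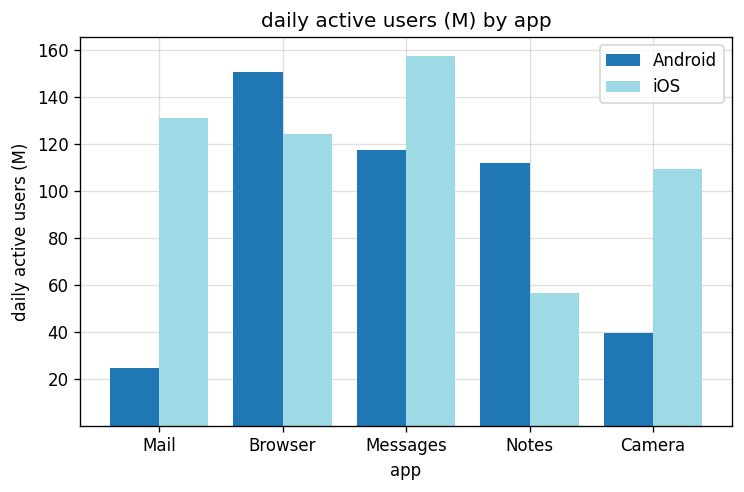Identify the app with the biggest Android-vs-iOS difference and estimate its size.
Mail: Android ≈ 20, iOS ≈ 140 → gap ≈ 120. Next-largest (Camera) is only ≈ 60.

Mail, ≈ 120 M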